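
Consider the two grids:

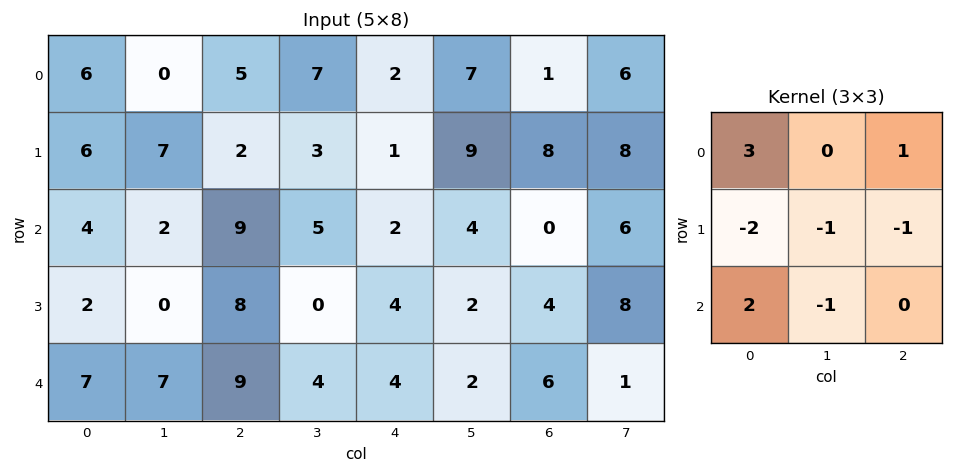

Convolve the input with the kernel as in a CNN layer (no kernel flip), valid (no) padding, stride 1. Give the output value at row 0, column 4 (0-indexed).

-12

The receptive field on the input at this output position is [2 7 1 / 1 9 8 / 2 4 0]. Elementwise product with the kernel and sum: 2·3 + 1·1 + 1·-2 + 9·-1 + 8·-1 + 2·2 + 4·-1.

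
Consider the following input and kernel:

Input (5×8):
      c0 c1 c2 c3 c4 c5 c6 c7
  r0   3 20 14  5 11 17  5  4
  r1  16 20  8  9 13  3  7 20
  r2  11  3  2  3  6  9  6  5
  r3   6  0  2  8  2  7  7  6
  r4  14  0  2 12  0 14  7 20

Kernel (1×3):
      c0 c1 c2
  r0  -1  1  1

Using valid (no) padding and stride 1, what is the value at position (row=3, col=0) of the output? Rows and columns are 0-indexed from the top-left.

The receptive field on the input at this output position is [6 0 2]. Elementwise product with the kernel and sum: 6·-1 + 0·1 + 2·1.

-4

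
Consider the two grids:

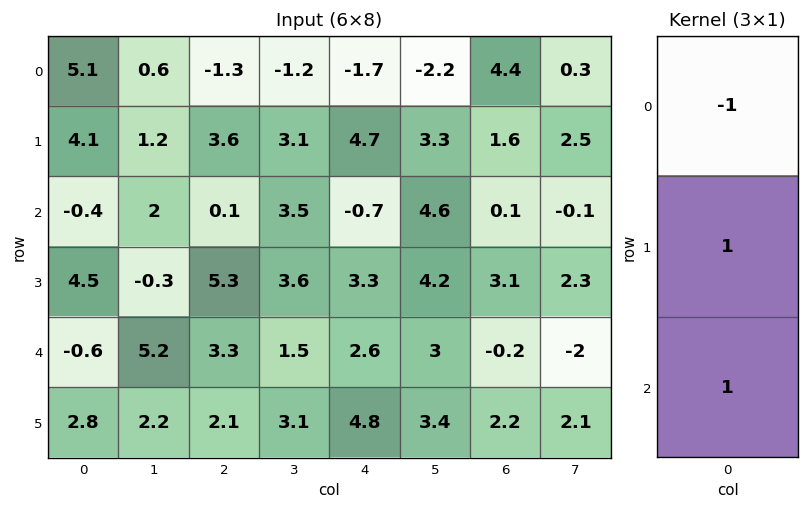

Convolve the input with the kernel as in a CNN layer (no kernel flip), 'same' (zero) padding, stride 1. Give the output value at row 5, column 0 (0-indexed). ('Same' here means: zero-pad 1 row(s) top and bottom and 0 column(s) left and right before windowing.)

The receptive field on the zero-padded input at this output position is [-0.6 / 2.8 / 0]. Elementwise product with the kernel and sum: -0.6·-1 + 2.8·1 + 0·1.

3.4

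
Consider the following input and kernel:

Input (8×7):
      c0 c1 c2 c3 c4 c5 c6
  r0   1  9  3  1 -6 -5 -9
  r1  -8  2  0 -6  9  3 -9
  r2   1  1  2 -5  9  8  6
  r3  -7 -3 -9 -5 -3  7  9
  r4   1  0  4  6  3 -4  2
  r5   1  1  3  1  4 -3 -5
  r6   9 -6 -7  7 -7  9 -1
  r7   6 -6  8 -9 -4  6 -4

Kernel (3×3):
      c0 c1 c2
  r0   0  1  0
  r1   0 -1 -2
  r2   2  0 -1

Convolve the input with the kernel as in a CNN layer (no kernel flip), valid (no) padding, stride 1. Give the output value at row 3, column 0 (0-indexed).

The receptive field on the input at this output position is [-7 -3 -9 / 1 0 4 / 1 1 3]. Elementwise product with the kernel and sum: -3·1 + 0·-1 + 4·-2 + 1·2 + 3·-1.

-12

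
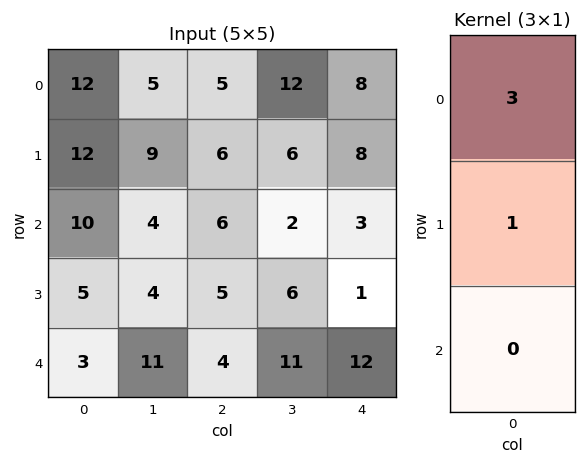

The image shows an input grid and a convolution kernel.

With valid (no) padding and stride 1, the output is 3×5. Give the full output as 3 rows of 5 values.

48 24 21 42 32
46 31 24 20 27
35 16 23 12 10

Output[0,0]: The receptive field on the input at this output position is [12 / 12 / 10]. Elementwise product with the kernel and sum: 12·3 + 12·1.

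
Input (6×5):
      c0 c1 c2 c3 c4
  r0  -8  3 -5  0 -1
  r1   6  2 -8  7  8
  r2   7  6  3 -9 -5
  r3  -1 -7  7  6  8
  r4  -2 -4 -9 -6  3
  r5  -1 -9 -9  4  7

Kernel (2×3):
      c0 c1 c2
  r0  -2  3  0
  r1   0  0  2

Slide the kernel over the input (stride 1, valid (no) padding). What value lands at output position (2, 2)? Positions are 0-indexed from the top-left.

-17

The receptive field on the input at this output position is [3 -9 -5 / 7 6 8]. Elementwise product with the kernel and sum: 3·-2 + -9·3 + 8·2.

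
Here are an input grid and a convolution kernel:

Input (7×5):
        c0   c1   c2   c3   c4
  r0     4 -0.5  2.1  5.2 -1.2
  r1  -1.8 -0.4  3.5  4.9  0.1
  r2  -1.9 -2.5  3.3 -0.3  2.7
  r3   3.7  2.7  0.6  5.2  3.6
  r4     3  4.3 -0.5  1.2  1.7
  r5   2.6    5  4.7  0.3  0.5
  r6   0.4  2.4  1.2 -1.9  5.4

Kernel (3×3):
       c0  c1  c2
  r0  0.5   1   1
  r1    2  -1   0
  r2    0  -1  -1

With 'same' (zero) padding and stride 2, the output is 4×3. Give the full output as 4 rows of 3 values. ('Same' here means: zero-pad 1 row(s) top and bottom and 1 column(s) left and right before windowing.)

-1.8 -11.5 11.5
-6.7 -5.9 -4.35
-4.2 11.25 6.4
7.2 11.1 -8.55

Output[0,0]: The receptive field on the zero-padded input at this output position is [0 0 0 / 0 4 -0.5 / 0 -1.8 -0.4]. Elementwise product with the kernel and sum: 0·0.5 + 0·1 + 0·1 + 0·2 + 4·-1 + -1.8·-1 + -0.4·-1.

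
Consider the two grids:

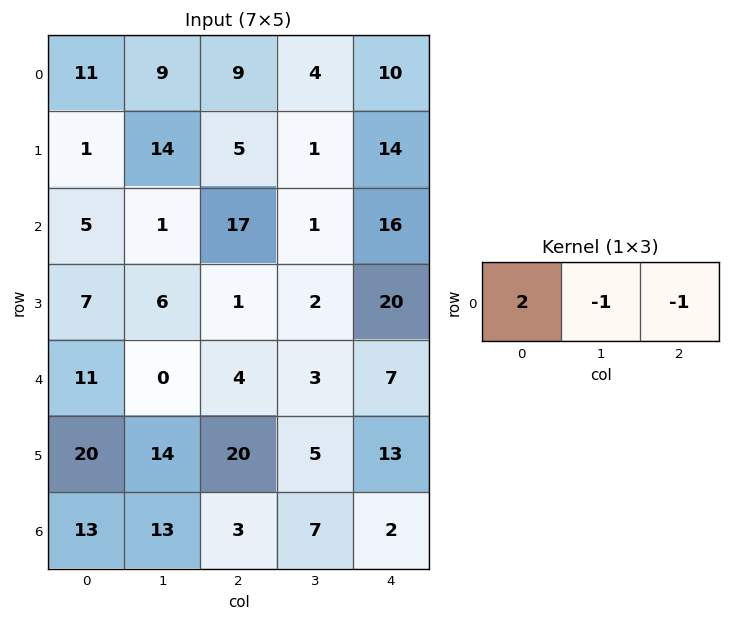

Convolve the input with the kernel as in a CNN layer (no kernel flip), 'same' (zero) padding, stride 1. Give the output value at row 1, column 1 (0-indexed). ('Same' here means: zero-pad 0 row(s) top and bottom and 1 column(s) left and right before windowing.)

The receptive field on the zero-padded input at this output position is [1 14 5]. Elementwise product with the kernel and sum: 1·2 + 14·-1 + 5·-1.

-17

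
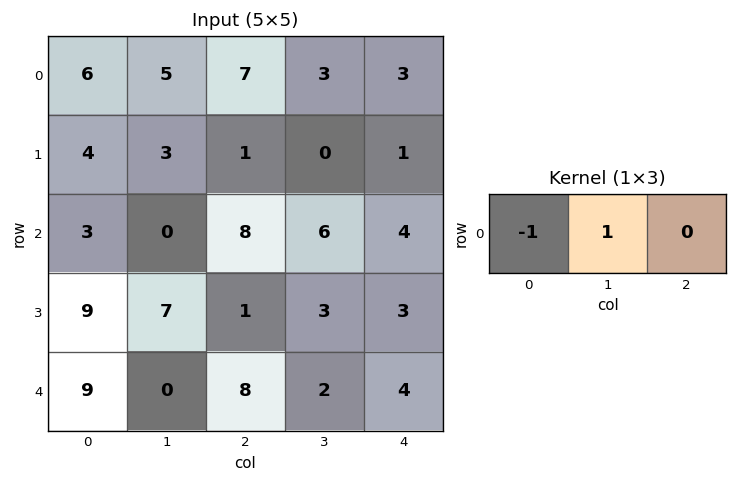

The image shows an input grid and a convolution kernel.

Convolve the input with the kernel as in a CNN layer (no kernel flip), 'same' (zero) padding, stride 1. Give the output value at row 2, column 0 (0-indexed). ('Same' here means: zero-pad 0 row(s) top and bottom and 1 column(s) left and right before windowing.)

The receptive field on the zero-padded input at this output position is [0 3 0]. Elementwise product with the kernel and sum: 0·-1 + 3·1.

3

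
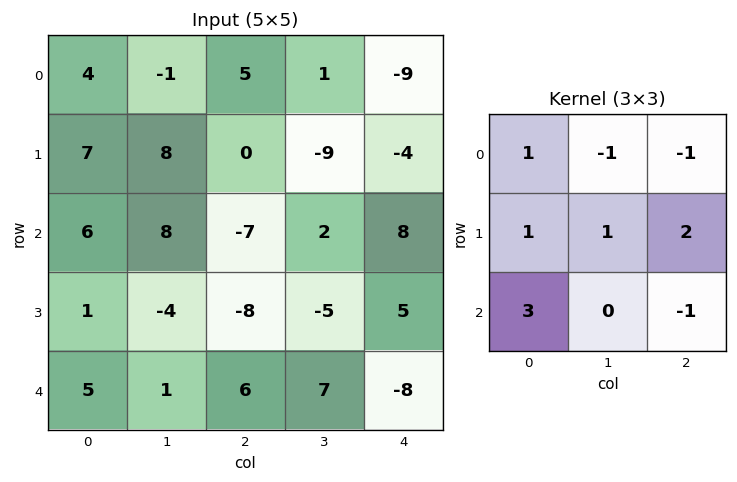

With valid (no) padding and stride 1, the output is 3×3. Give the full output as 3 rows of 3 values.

Output[0,0]: The receptive field on the input at this output position is [4 -1 5 / 7 8 0 / 6 8 -7]. Elementwise product with the kernel and sum: 4·1 + -1·-1 + 5·-1 + 7·1 + 8·1 + 0·2 + 6·3 + -7·-1.

40 5 -33
10 15 -5
-5 -13 6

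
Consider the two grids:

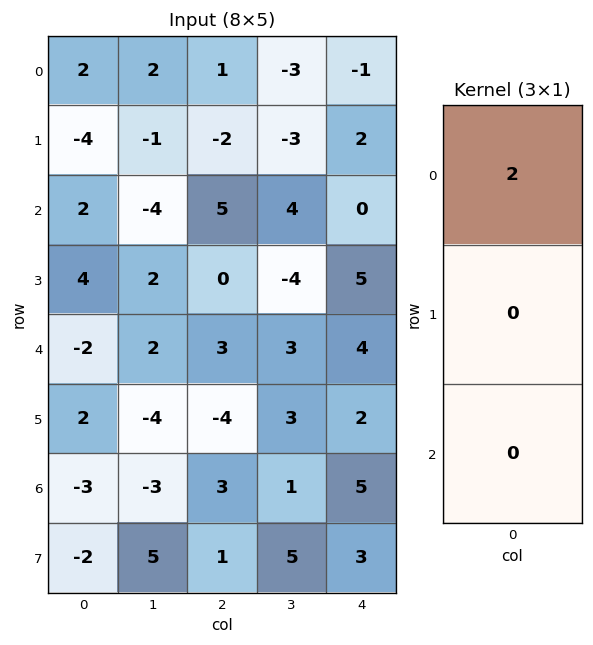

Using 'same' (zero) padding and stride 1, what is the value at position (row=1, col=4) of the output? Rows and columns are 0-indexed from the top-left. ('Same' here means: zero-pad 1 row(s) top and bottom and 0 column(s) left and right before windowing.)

The receptive field on the zero-padded input at this output position is [-1 / 2 / 0]. Elementwise product with the kernel and sum: -1·2.

-2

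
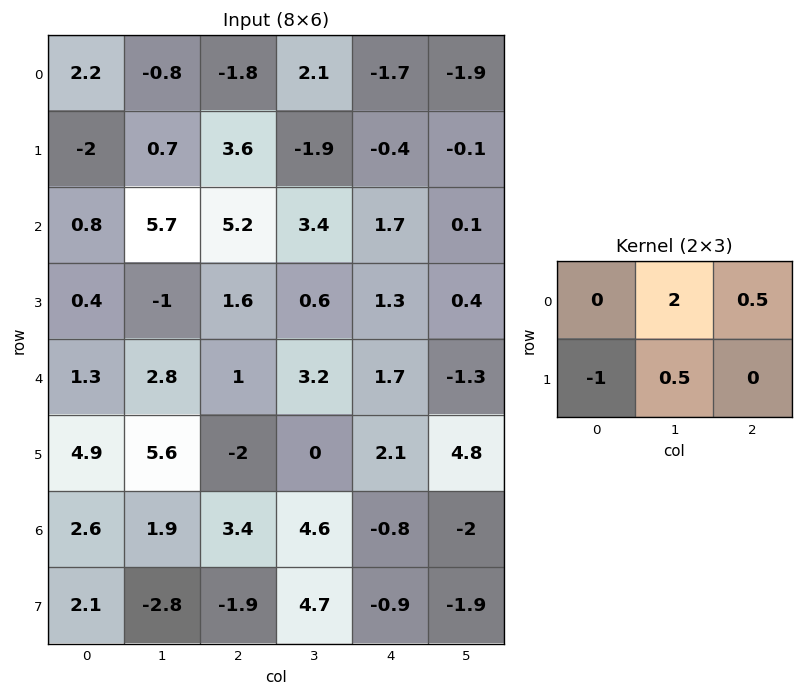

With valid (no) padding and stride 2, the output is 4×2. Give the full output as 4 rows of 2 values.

Output[0,0]: The receptive field on the input at this output position is [2.2 -0.8 -1.8 / -2 0.7 3.6]. Elementwise product with the kernel and sum: -0.8·2 + -1.8·0.5 + -2·-1 + 0.7·0.5.
Output[0,1]: The receptive field on the input at this output position is [-1.8 2.1 -1.7 / 3.6 -1.9 -0.4]. Elementwise product with the kernel and sum: 2.1·2 + -1.7·0.5 + 3.6·-1 + -1.9·0.5.

-0.15 -1.2
13.1 6.35
4 9.25
2 13.05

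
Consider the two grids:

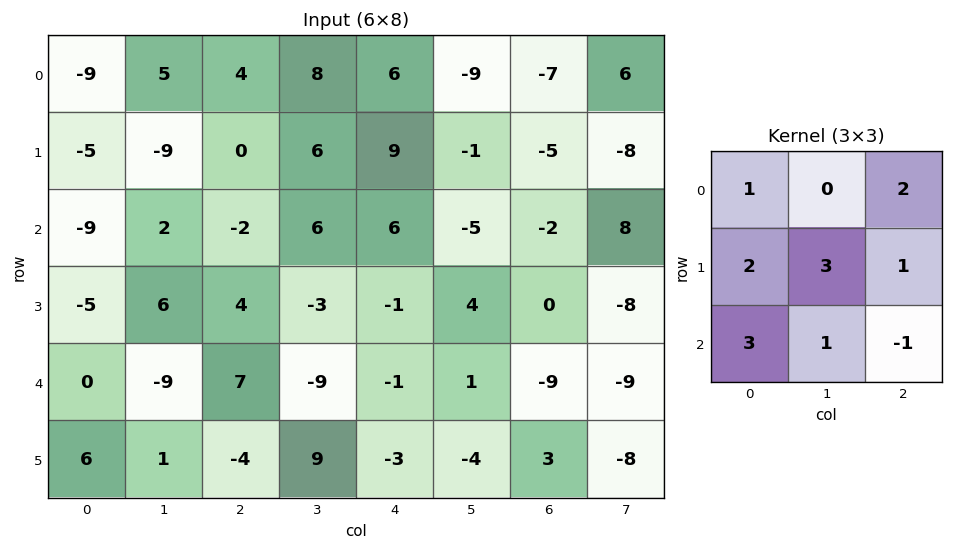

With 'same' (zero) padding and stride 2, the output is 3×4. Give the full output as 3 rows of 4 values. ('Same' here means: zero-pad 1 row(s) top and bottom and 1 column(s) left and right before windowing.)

Output[0,0]: The receptive field on the zero-padded input at this output position is [0 0 0 / 0 -9 5 / 0 -5 -9]. Elementwise product with the kernel and sum: 0·1 + 0·2 + 0·2 + -9·3 + 5·1 + 0·3 + -5·1 + -9·-1.
Output[0,1]: The receptive field on the zero-padded input at this output position is [0 0 0 / 5 4 8 / -9 0 6]. Elementwise product with the kernel and sum: 0·1 + 0·2 + 5·2 + 4·3 + 8·1 + -9·3 + 0·1 + 6·-1.

-18 -3 53 -33
-54 32 15 -5
8 -16 13 -47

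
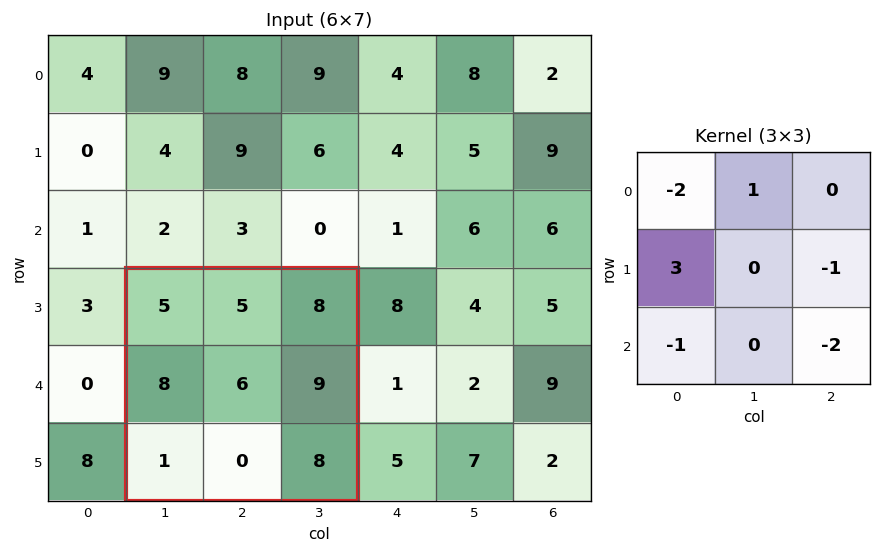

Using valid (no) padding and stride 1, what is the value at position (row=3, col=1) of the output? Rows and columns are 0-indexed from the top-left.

-7

The receptive field on the input at this output position is [5 5 8 / 8 6 9 / 1 0 8]. Elementwise product with the kernel and sum: 5·-2 + 5·1 + 8·3 + 9·-1 + 1·-1 + 8·-2.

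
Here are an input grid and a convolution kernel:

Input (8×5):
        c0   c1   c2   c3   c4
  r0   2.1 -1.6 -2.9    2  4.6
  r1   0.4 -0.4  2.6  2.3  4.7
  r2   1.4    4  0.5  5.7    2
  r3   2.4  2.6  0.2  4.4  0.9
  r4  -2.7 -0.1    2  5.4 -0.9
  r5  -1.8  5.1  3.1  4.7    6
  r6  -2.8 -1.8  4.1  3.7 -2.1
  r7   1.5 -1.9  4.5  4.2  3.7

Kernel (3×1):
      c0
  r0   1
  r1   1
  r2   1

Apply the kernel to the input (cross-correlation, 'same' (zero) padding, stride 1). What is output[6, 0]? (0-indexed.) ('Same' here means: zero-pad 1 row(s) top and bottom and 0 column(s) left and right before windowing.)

The receptive field on the zero-padded input at this output position is [-1.8 / -2.8 / 1.5]. Elementwise product with the kernel and sum: -1.8·1 + -2.8·1 + 1.5·1.

-3.1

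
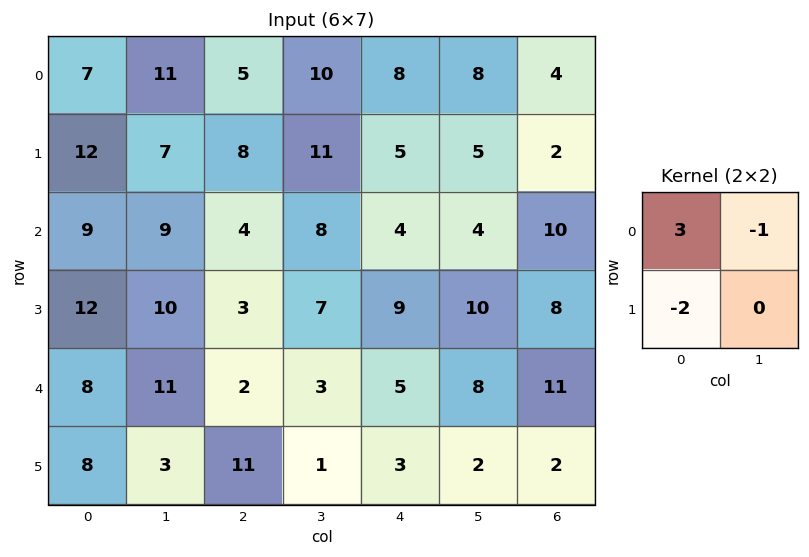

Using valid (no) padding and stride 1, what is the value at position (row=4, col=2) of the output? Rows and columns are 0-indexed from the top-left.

-19

The receptive field on the input at this output position is [2 3 / 11 1]. Elementwise product with the kernel and sum: 2·3 + 3·-1 + 11·-2.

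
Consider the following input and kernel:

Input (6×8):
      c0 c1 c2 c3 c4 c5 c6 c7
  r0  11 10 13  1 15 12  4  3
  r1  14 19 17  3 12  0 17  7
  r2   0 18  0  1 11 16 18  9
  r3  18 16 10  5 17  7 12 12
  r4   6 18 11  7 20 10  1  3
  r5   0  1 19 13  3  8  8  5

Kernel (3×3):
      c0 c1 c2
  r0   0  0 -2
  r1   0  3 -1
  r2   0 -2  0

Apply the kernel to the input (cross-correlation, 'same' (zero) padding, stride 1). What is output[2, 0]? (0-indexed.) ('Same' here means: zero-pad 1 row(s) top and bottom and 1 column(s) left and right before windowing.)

-92

The receptive field on the zero-padded input at this output position is [0 14 19 / 0 0 18 / 0 18 16]. Elementwise product with the kernel and sum: 19·-2 + 0·3 + 18·-1 + 18·-2.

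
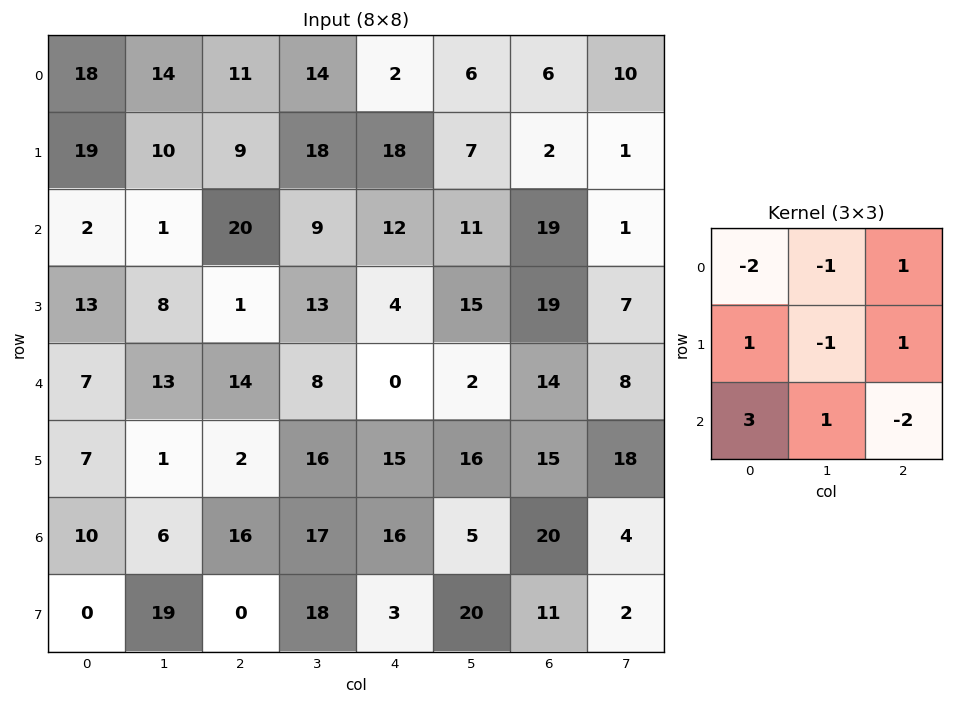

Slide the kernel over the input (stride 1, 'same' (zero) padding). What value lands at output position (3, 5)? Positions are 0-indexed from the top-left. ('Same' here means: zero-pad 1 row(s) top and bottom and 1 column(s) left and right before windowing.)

The receptive field on the zero-padded input at this output position is [12 11 19 / 4 15 19 / 0 2 14]. Elementwise product with the kernel and sum: 12·-2 + 11·-1 + 19·1 + 4·1 + 15·-1 + 19·1 + 0·3 + 2·1 + 14·-2.

-34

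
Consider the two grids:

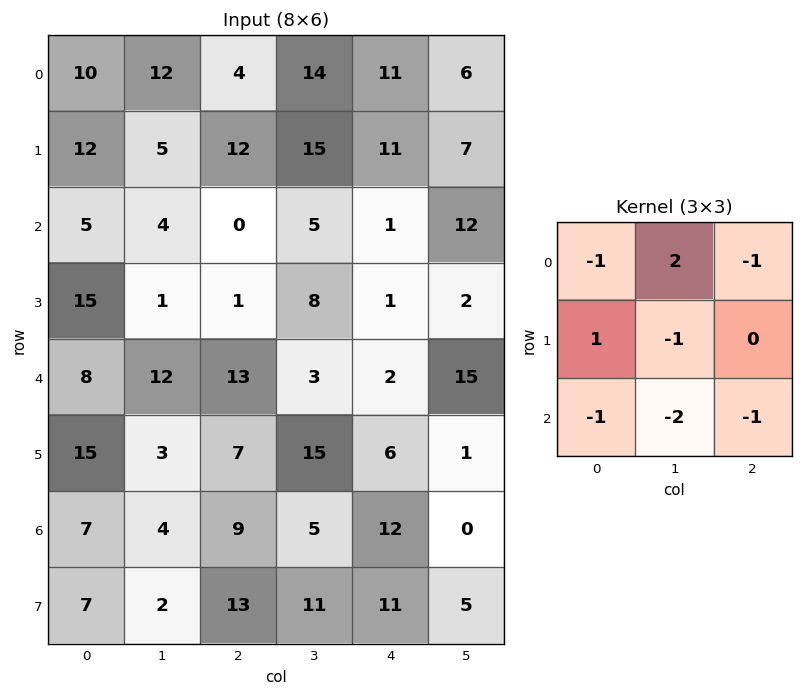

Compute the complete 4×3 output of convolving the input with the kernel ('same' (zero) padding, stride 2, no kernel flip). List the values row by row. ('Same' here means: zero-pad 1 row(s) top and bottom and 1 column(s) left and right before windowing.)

Output[0,0]: The receptive field on the zero-padded input at this output position is [0 0 0 / 0 10 12 / 0 12 5]. Elementwise product with the kernel and sum: 0·-1 + 0·2 + 0·-1 + 0·1 + 10·-1 + 0·-1 + 12·-2 + 5·-1.
Output[0,1]: The receptive field on the zero-padded input at this output position is [0 0 0 / 12 4 14 / 5 12 15]. Elementwise product with the kernel and sum: 0·-1 + 0·2 + 0·-1 + 12·1 + 4·-1 + 5·-1 + 12·-2 + 15·-1.

-39 -36 -41
-17 -3 -8
-12 -40 -35
4 -48 -49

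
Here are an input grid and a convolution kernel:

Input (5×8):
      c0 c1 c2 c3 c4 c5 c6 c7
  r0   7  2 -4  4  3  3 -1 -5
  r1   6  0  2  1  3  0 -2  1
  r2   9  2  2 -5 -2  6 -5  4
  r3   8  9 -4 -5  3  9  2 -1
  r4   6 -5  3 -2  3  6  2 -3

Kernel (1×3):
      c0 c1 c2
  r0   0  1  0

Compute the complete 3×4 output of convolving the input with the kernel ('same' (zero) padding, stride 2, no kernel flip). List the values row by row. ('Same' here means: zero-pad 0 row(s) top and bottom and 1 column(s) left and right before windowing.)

7 -4 3 -1
9 2 -2 -5
6 3 3 2

Output[0,0]: The receptive field on the zero-padded input at this output position is [0 7 2]. Elementwise product with the kernel and sum: 7·1.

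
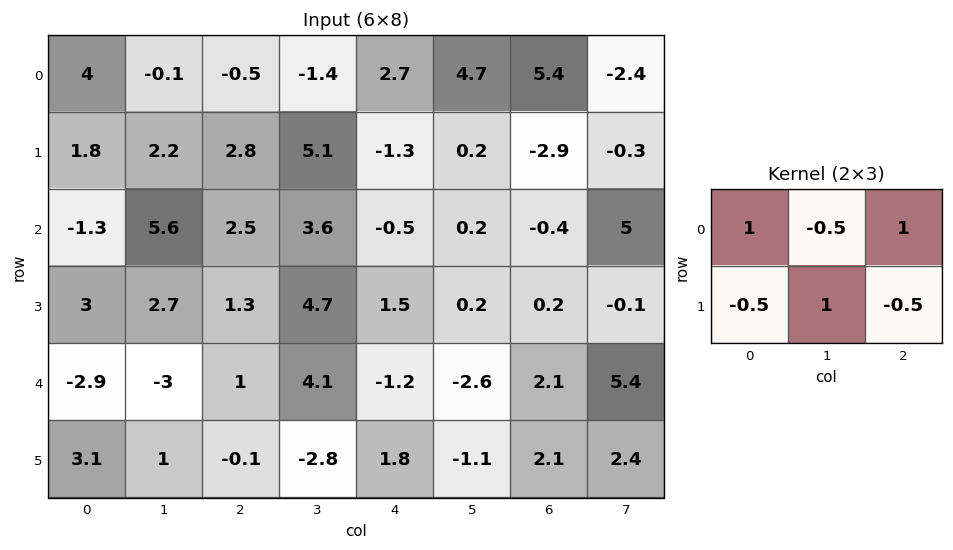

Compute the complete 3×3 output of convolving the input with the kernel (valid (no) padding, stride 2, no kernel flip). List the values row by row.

3.45 7.25 8.05
-1.05 3.5 -1.65
-0.9 -5.9 -0.85

Output[0,0]: The receptive field on the input at this output position is [4 -0.1 -0.5 / 1.8 2.2 2.8]. Elementwise product with the kernel and sum: 4·1 + -0.1·-0.5 + -0.5·1 + 1.8·-0.5 + 2.2·1 + 2.8·-0.5.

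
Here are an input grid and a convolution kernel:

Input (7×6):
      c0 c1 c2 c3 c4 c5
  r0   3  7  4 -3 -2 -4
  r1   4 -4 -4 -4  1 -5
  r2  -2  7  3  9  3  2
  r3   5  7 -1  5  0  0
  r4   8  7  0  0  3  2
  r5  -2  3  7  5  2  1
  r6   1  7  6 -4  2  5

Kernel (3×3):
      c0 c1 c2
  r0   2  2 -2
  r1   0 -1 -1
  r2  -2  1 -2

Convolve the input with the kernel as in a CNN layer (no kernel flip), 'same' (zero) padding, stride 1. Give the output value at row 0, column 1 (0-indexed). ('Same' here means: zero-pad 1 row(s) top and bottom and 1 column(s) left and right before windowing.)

The receptive field on the zero-padded input at this output position is [0 0 0 / 3 7 4 / 4 -4 -4]. Elementwise product with the kernel and sum: 0·2 + 0·2 + 0·-2 + 7·-1 + 4·-1 + 4·-2 + -4·1 + -4·-2.

-15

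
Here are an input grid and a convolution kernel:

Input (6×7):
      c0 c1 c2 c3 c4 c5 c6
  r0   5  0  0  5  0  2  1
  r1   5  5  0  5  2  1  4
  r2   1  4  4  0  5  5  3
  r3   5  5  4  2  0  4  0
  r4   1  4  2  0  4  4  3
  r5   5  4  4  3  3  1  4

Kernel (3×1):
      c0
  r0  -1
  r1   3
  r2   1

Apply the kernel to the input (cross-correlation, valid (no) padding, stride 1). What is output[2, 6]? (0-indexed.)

0

The receptive field on the input at this output position is [3 / 0 / 3]. Elementwise product with the kernel and sum: 3·-1 + 0·3 + 3·1.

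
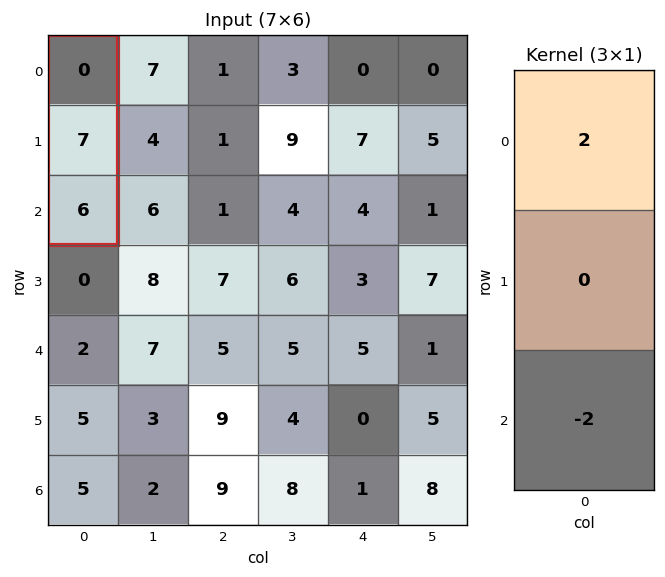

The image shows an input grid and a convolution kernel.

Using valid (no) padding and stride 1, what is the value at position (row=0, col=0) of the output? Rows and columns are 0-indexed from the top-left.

The receptive field on the input at this output position is [0 / 7 / 6]. Elementwise product with the kernel and sum: 0·2 + 6·-2.

-12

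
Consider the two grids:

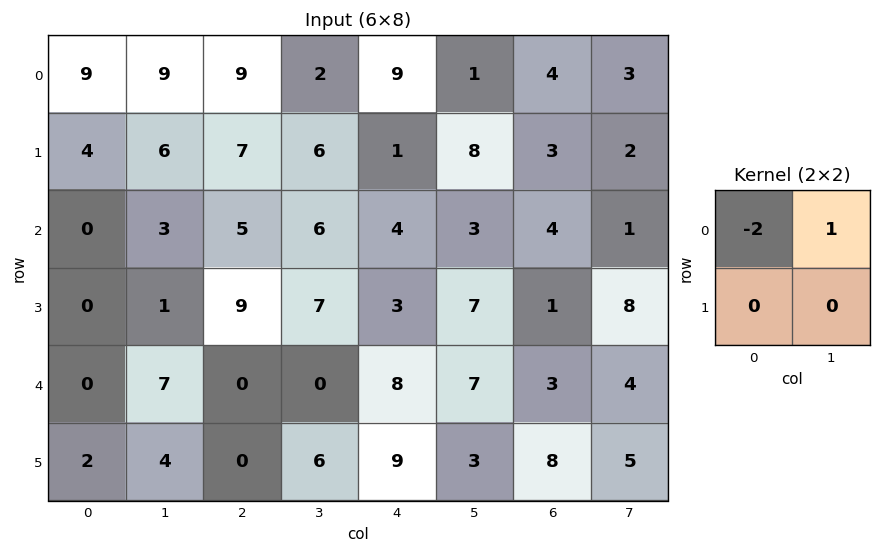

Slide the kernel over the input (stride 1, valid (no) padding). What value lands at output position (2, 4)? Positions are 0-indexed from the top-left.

The receptive field on the input at this output position is [4 3 / 3 7]. Elementwise product with the kernel and sum: 4·-2 + 3·1.

-5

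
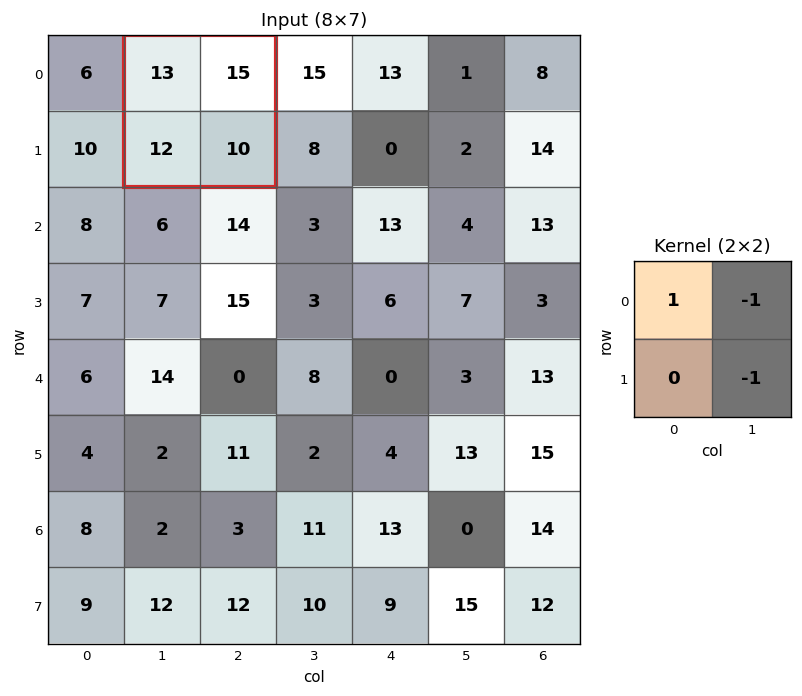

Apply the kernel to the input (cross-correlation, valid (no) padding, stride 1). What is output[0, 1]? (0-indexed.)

-12

The receptive field on the input at this output position is [13 15 / 12 10]. Elementwise product with the kernel and sum: 13·1 + 15·-1 + 10·-1.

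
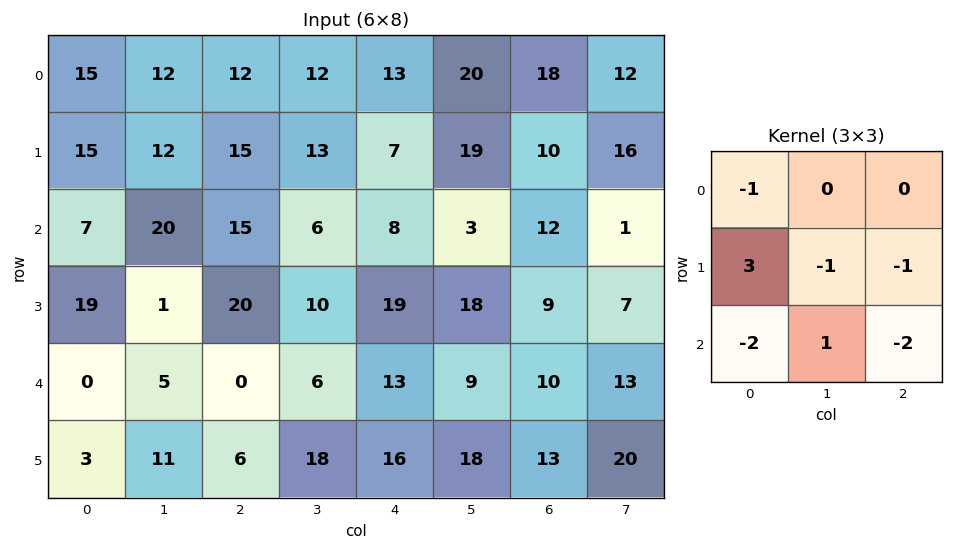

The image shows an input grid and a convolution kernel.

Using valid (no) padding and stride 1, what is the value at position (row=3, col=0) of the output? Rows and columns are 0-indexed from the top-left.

-31

The receptive field on the input at this output position is [19 1 20 / 0 5 0 / 3 11 6]. Elementwise product with the kernel and sum: 19·-1 + 0·3 + 5·-1 + 0·-1 + 3·-2 + 11·1 + 6·-2.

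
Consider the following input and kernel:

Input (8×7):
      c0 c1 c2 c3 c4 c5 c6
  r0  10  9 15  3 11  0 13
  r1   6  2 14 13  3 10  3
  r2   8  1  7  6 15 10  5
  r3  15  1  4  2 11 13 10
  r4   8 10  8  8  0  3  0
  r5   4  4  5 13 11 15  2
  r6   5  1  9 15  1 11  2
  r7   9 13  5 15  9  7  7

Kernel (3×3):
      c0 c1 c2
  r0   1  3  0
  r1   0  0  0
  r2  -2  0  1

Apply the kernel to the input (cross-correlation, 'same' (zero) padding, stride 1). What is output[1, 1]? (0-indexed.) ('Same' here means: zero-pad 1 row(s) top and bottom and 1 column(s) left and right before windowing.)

The receptive field on the zero-padded input at this output position is [10 9 15 / 6 2 14 / 8 1 7]. Elementwise product with the kernel and sum: 10·1 + 9·3 + 8·-2 + 7·1.

28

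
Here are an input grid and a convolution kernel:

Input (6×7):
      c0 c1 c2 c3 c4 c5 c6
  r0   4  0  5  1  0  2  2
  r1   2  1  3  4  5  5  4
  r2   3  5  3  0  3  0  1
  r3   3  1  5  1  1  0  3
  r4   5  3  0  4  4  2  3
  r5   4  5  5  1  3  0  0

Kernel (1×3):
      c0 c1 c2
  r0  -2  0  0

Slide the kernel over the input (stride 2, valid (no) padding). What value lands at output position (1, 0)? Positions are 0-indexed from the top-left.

The receptive field on the input at this output position is [3 5 3]. Elementwise product with the kernel and sum: 3·-2.

-6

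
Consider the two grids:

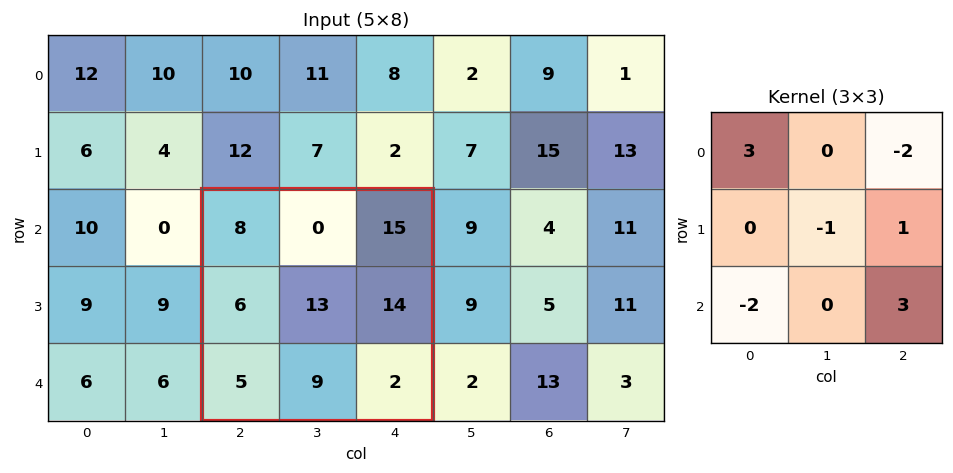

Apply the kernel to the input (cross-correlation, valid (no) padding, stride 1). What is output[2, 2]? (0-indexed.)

The receptive field on the input at this output position is [8 0 15 / 6 13 14 / 5 9 2]. Elementwise product with the kernel and sum: 8·3 + 15·-2 + 13·-1 + 14·1 + 5·-2 + 2·3.

-9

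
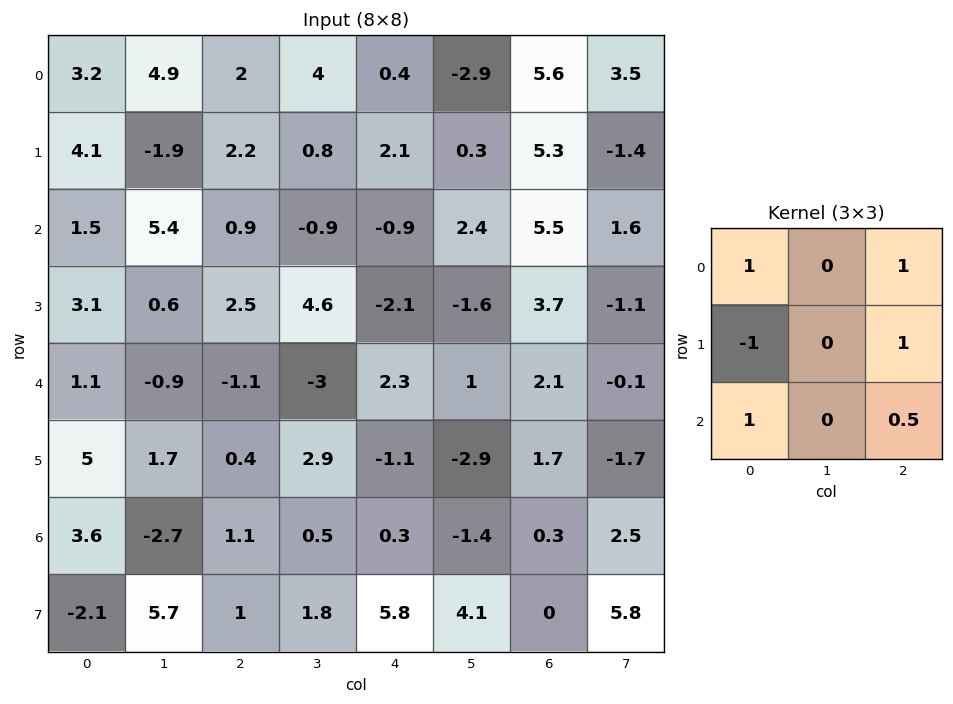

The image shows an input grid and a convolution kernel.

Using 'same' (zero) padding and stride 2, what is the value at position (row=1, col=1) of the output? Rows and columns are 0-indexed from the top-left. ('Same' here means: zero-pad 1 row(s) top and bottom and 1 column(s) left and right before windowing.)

The receptive field on the zero-padded input at this output position is [-1.9 2.2 0.8 / 5.4 0.9 -0.9 / 0.6 2.5 4.6]. Elementwise product with the kernel and sum: -1.9·1 + 0.8·1 + 5.4·-1 + -0.9·1 + 0.6·1 + 4.6·0.5.

-4.5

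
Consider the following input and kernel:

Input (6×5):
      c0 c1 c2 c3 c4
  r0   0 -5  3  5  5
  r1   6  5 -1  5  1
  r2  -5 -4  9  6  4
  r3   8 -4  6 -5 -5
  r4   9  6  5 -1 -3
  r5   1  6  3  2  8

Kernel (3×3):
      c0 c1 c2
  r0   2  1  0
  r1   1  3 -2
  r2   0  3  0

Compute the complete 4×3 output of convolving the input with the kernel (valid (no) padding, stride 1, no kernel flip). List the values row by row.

Output[0,0]: The receptive field on the input at this output position is [0 -5 3 / 6 5 -1 / -5 -4 9]. Elementwise product with the kernel and sum: 0·2 + -5·1 + 6·1 + 5·3 + -1·-2 + -4·3.
Output[0,1]: The receptive field on the input at this output position is [-5 3 5 / 5 -1 5 / -4 9 6]. Elementwise product with the kernel and sum: -5·2 + 3·1 + 5·1 + -1·3 + 5·-2 + 9·3.

6 12 41
-30 38 7
-12 40 22
47 30 21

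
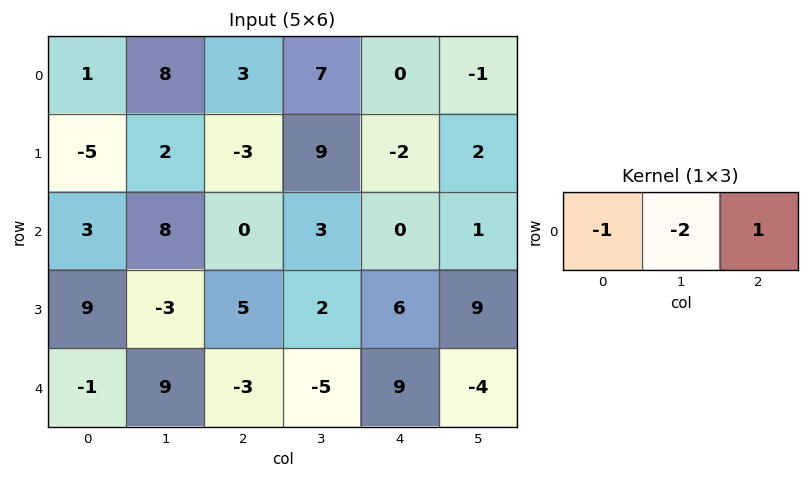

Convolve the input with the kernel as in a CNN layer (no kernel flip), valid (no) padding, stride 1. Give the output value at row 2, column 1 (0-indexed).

The receptive field on the input at this output position is [8 0 3]. Elementwise product with the kernel and sum: 8·-1 + 0·-2 + 3·1.

-5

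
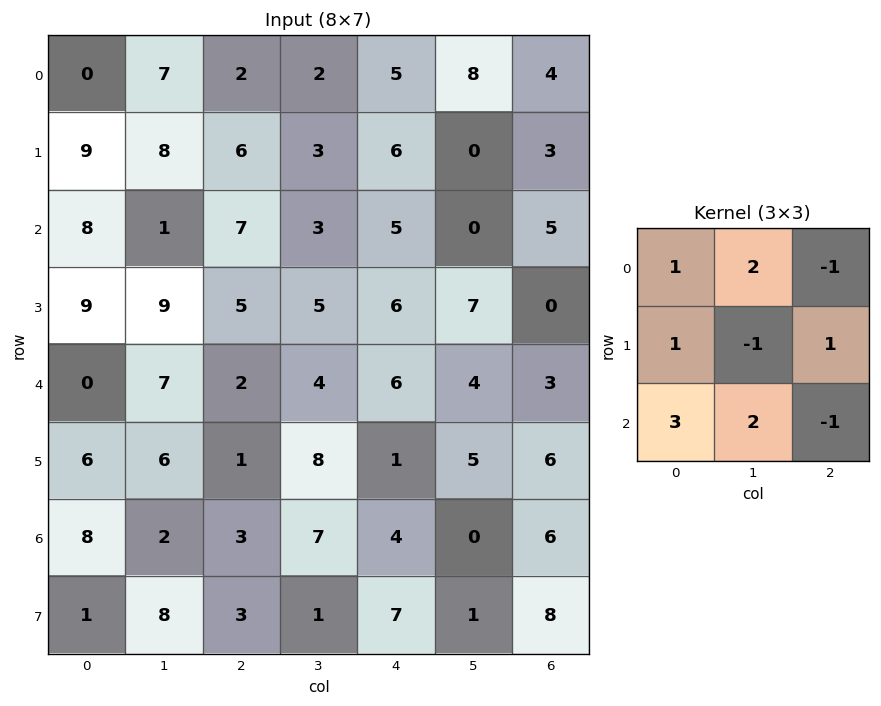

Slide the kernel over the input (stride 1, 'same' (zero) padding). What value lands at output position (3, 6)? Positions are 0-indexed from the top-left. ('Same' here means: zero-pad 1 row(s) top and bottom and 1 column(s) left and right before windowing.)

35

The receptive field on the zero-padded input at this output position is [0 5 0 / 7 0 0 / 4 3 0]. Elementwise product with the kernel and sum: 0·1 + 5·2 + 0·-1 + 7·1 + 0·-1 + 0·1 + 4·3 + 3·2 + 0·-1.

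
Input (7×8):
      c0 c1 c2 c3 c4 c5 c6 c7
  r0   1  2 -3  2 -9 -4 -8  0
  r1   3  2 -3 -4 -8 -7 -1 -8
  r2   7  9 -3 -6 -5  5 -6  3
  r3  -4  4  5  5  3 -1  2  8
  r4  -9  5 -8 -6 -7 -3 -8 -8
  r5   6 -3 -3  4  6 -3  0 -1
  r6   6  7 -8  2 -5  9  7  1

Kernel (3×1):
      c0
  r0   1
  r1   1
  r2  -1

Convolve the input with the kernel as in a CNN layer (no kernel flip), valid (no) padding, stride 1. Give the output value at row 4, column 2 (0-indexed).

The receptive field on the input at this output position is [-8 / -3 / -8]. Elementwise product with the kernel and sum: -8·1 + -3·1 + -8·-1.

-3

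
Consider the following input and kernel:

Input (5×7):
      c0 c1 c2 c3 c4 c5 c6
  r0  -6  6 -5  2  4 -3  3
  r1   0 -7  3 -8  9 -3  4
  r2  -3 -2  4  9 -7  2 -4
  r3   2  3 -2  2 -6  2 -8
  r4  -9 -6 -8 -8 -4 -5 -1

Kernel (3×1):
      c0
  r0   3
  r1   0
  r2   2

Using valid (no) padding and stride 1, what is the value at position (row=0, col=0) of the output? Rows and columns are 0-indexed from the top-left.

The receptive field on the input at this output position is [-6 / 0 / -3]. Elementwise product with the kernel and sum: -6·3 + -3·2.

-24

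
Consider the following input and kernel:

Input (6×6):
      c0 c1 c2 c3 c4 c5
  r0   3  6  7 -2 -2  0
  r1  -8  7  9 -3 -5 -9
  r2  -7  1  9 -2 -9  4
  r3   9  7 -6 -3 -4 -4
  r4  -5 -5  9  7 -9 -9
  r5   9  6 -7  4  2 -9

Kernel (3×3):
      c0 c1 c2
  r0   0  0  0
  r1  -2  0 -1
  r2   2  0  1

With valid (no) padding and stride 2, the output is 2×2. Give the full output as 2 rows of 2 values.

2 -4
-13 25

Output[0,0]: The receptive field on the input at this output position is [3 6 7 / -8 7 9 / -7 1 9]. Elementwise product with the kernel and sum: -8·-2 + 9·-1 + -7·2 + 9·1.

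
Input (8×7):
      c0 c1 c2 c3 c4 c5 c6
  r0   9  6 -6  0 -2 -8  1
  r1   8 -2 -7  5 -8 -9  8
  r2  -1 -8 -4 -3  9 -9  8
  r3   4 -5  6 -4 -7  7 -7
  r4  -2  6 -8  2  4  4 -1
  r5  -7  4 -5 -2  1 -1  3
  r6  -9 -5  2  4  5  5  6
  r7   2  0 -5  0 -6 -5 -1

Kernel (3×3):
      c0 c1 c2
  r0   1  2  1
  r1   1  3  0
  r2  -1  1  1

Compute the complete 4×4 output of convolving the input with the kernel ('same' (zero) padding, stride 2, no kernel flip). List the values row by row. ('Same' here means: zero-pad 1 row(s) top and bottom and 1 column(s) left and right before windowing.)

33 -12 -28 12
10 -24 8 8
-6 -26 5 -2
-35 -12 7 32

Output[0,0]: The receptive field on the zero-padded input at this output position is [0 0 0 / 0 9 6 / 0 8 -2]. Elementwise product with the kernel and sum: 0·1 + 0·2 + 0·1 + 0·1 + 9·3 + 0·-1 + 8·1 + -2·1.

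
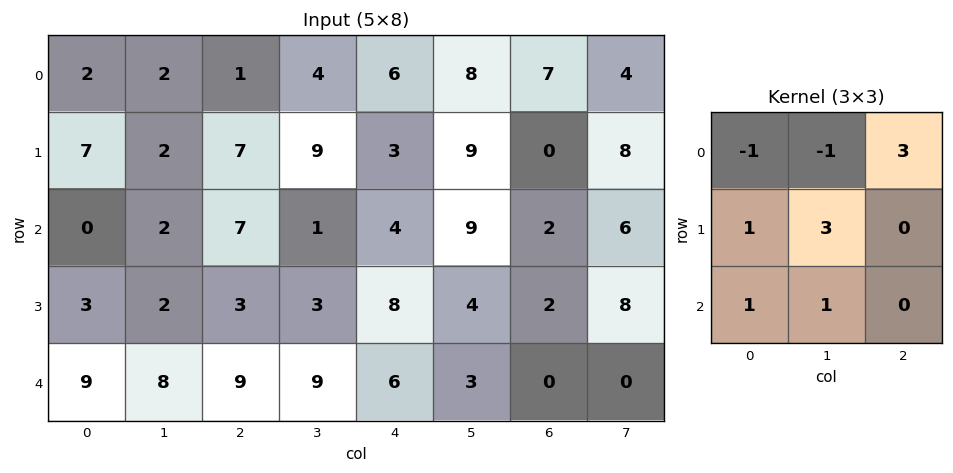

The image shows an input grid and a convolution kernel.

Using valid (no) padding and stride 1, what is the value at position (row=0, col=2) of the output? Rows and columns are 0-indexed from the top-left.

55

The receptive field on the input at this output position is [1 4 6 / 7 9 3 / 7 1 4]. Elementwise product with the kernel and sum: 1·-1 + 4·-1 + 6·3 + 7·1 + 9·3 + 7·1 + 1·1.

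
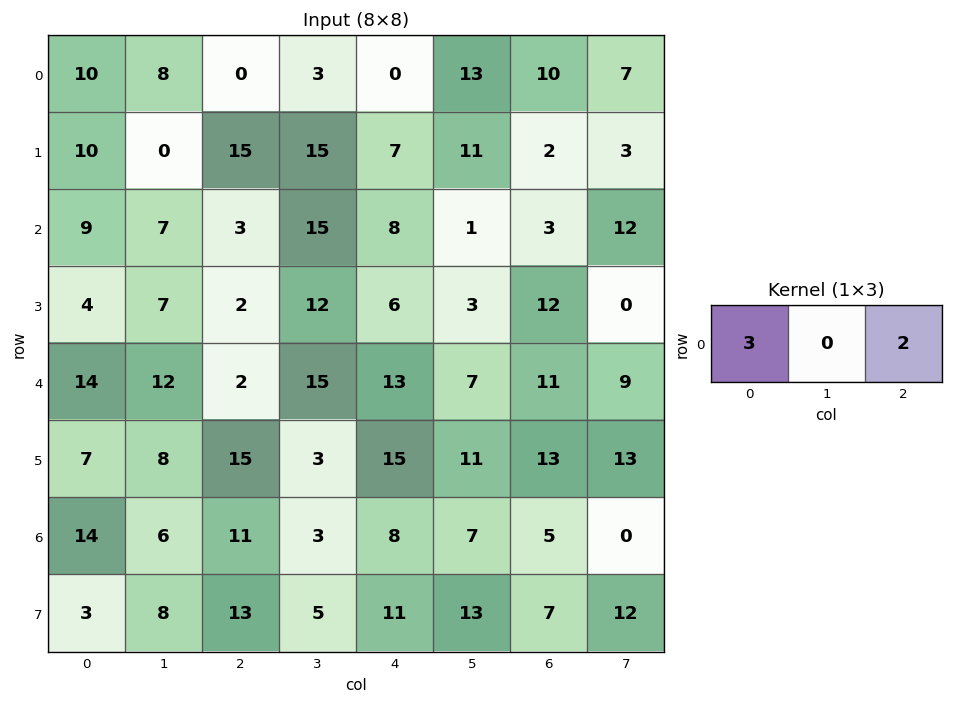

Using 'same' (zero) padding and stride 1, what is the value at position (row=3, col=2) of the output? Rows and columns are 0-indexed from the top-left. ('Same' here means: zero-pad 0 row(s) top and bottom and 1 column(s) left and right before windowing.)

45

The receptive field on the zero-padded input at this output position is [7 2 12]. Elementwise product with the kernel and sum: 7·3 + 12·2.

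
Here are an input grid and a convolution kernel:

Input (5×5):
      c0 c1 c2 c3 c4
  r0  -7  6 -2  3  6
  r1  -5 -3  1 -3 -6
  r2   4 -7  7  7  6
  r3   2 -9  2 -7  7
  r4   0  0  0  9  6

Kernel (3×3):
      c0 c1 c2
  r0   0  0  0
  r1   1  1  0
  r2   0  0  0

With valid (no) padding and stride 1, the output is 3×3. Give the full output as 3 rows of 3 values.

-8 -2 -2
-3 0 14
-7 -7 -5

Output[0,0]: The receptive field on the input at this output position is [-7 6 -2 / -5 -3 1 / 4 -7 7]. Elementwise product with the kernel and sum: -5·1 + -3·1.
Output[0,1]: The receptive field on the input at this output position is [6 -2 3 / -3 1 -3 / -7 7 7]. Elementwise product with the kernel and sum: -3·1 + 1·1.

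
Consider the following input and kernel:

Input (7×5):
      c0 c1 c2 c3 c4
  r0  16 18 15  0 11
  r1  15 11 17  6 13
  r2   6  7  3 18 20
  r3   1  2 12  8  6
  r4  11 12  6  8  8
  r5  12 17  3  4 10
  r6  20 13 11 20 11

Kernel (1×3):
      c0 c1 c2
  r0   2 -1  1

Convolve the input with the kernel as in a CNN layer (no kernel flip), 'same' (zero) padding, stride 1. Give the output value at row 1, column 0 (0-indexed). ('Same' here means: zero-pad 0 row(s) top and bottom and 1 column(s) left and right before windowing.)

-4

The receptive field on the zero-padded input at this output position is [0 15 11]. Elementwise product with the kernel and sum: 0·2 + 15·-1 + 11·1.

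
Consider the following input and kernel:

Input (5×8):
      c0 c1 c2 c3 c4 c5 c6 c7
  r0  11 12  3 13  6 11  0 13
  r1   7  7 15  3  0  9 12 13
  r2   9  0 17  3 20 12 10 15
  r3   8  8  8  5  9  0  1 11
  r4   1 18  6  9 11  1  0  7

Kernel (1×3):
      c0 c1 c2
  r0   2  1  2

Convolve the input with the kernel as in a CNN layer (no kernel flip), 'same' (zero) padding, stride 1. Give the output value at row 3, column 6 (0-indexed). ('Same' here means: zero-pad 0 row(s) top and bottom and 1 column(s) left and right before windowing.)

23

The receptive field on the zero-padded input at this output position is [0 1 11]. Elementwise product with the kernel and sum: 0·2 + 1·1 + 11·2.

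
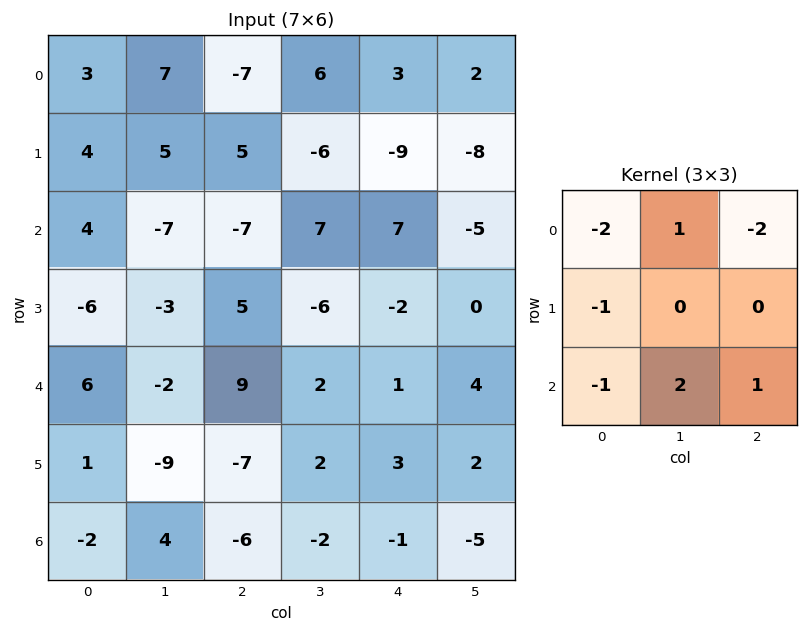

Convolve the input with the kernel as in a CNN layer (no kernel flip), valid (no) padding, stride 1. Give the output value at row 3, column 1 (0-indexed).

22

The receptive field on the input at this output position is [-3 5 -6 / -2 9 2 / -9 -7 2]. Elementwise product with the kernel and sum: -3·-2 + 5·1 + -6·-2 + -2·-1 + -9·-1 + -7·2 + 2·1.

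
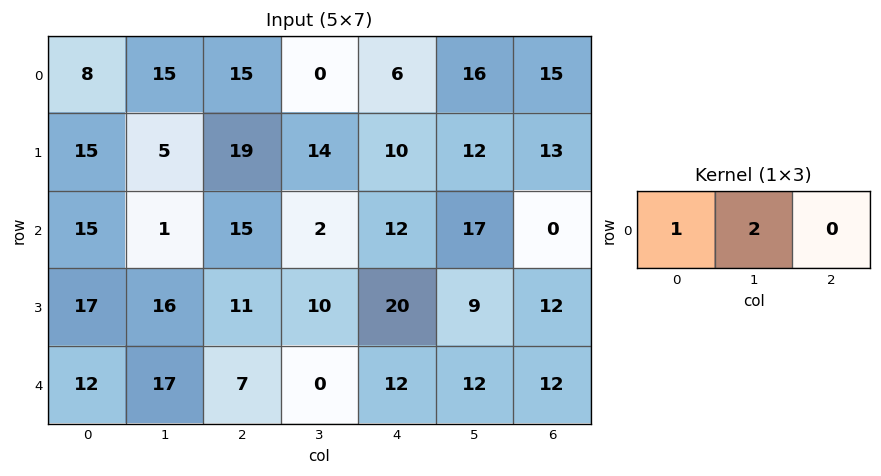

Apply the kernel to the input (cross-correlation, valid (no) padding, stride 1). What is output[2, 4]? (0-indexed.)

The receptive field on the input at this output position is [12 17 0]. Elementwise product with the kernel and sum: 12·1 + 17·2.

46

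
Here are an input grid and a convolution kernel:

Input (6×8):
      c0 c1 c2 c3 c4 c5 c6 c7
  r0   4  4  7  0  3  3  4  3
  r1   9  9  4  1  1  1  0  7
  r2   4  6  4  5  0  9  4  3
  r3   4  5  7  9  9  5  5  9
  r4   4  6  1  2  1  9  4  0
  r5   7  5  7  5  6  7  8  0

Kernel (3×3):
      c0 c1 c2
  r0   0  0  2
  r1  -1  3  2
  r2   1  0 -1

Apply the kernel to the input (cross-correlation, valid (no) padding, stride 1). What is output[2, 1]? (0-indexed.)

The receptive field on the input at this output position is [6 4 5 / 5 7 9 / 6 1 2]. Elementwise product with the kernel and sum: 5·2 + 5·-1 + 7·3 + 9·2 + 6·1 + 2·-1.

48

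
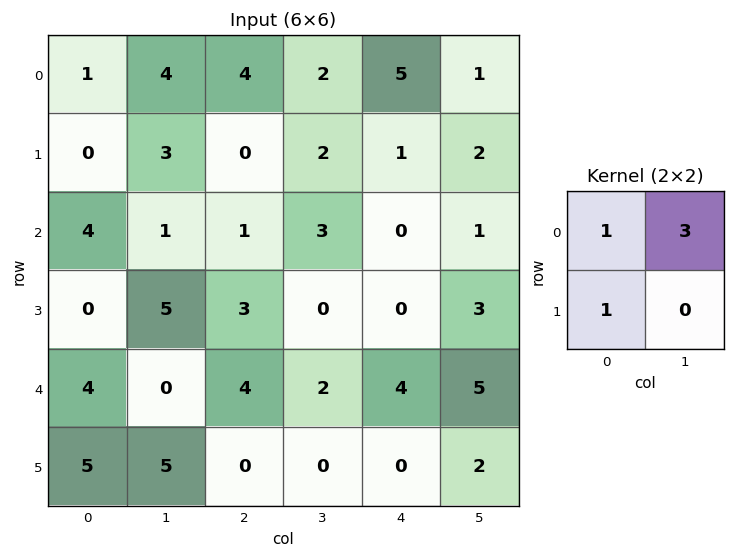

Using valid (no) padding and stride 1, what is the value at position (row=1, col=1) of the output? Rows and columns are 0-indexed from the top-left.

4

The receptive field on the input at this output position is [3 0 / 1 1]. Elementwise product with the kernel and sum: 3·1 + 0·3 + 1·1.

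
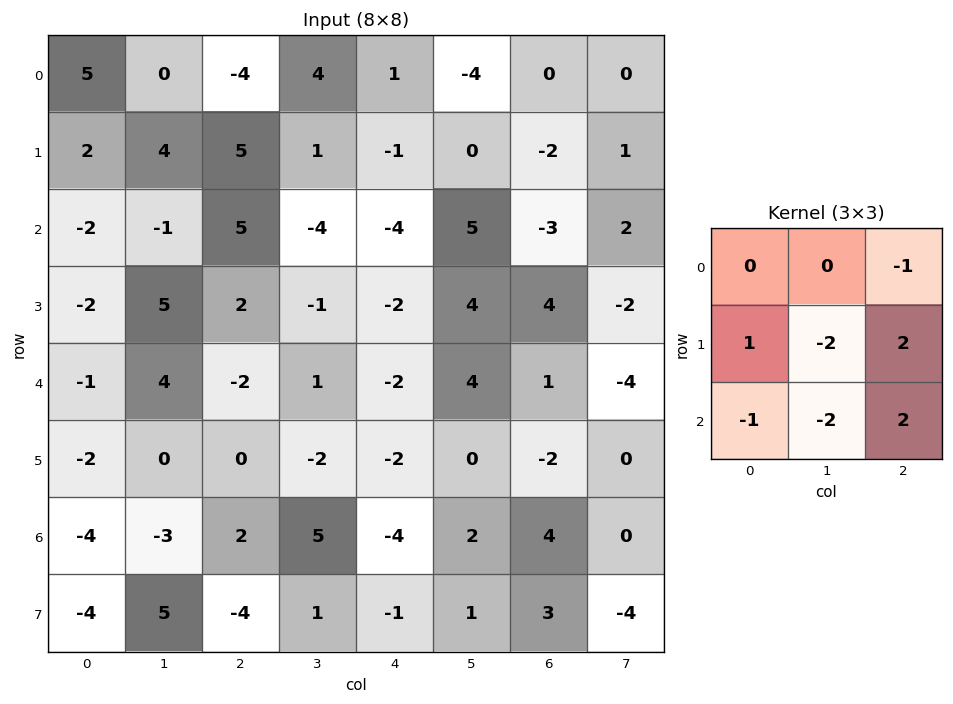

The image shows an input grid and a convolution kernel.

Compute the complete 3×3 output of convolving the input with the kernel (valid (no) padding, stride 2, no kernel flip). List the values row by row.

Output[0,0]: The receptive field on the input at this output position is [5 0 -4 / 2 4 5 / -2 -1 5]. Elementwise product with the kernel and sum: -4·-1 + 2·1 + 4·-2 + 5·2 + -2·-1 + -1·-2 + 5·2.

22 -5 -17
-24 0 -3
14 -18 1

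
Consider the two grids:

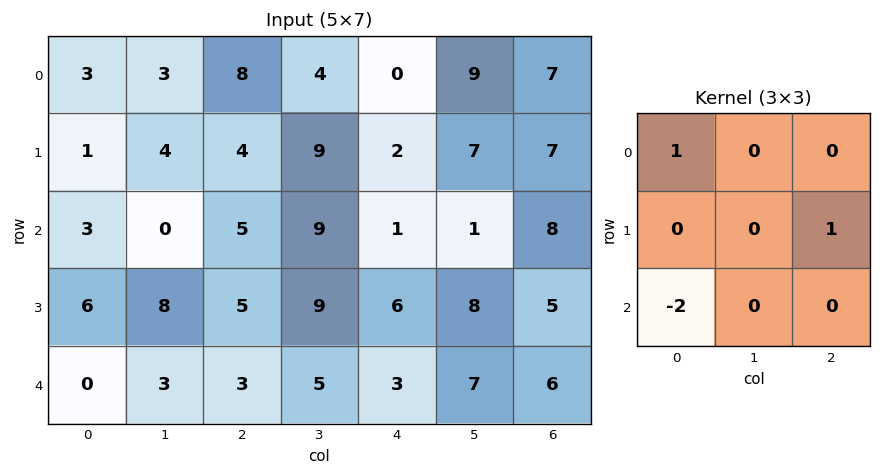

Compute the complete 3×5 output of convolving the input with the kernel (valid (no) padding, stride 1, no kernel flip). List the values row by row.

Output[0,0]: The receptive field on the input at this output position is [3 3 8 / 1 4 4 / 3 0 5]. Elementwise product with the kernel and sum: 3·1 + 4·1 + 3·-2.

1 12 0 -7 5
-6 -3 -5 -8 -2
8 3 5 7 0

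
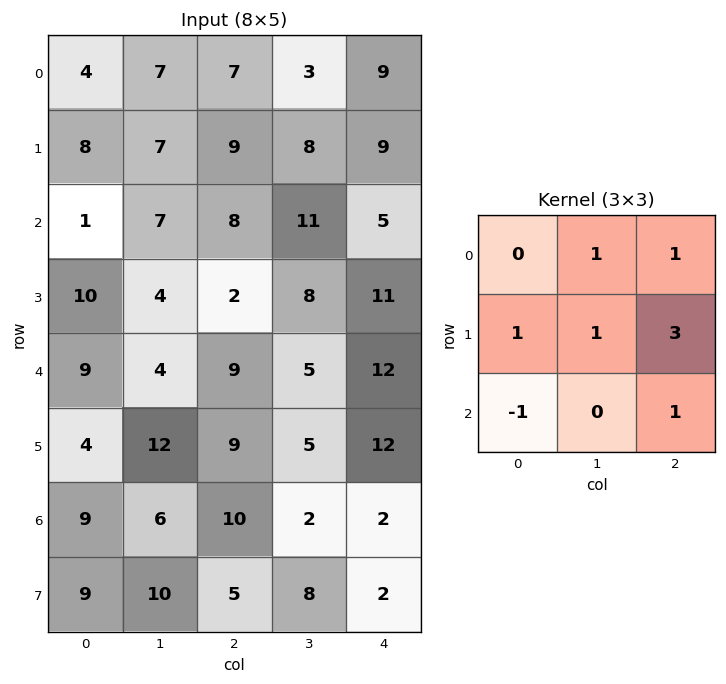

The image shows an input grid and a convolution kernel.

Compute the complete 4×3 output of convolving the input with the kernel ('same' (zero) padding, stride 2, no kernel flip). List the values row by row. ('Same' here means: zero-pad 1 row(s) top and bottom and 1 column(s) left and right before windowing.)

Output[0,0]: The receptive field on the zero-padded input at this output position is [0 0 0 / 0 4 7 / 0 8 7]. Elementwise product with the kernel and sum: 0·1 + 0·1 + 0·1 + 4·1 + 7·3 + 0·-1 + 7·1.
Output[0,1]: The receptive field on the zero-padded input at this output position is [0 0 0 / 7 7 3 / 7 9 8]. Elementwise product with the kernel and sum: 0·1 + 0·1 + 7·1 + 7·1 + 3·3 + 7·-1 + 8·1.

32 24 4
41 69 17
47 31 23
53 34 8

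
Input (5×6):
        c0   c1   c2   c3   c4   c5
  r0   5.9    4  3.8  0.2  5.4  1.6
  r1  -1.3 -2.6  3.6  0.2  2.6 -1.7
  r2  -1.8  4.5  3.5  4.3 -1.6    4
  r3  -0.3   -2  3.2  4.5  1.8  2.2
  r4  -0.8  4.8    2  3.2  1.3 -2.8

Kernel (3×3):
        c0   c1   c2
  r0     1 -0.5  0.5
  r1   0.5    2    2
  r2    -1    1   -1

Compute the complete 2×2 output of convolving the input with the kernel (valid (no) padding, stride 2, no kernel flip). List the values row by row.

9.95 16.2
3.55 14.65

Output[0,0]: The receptive field on the input at this output position is [5.9 4 3.8 / -1.3 -2.6 3.6 / -1.8 4.5 3.5]. Elementwise product with the kernel and sum: 5.9·1 + 4·-0.5 + 3.8·0.5 + -1.3·0.5 + -2.6·2 + 3.6·2 + -1.8·-1 + 4.5·1 + 3.5·-1.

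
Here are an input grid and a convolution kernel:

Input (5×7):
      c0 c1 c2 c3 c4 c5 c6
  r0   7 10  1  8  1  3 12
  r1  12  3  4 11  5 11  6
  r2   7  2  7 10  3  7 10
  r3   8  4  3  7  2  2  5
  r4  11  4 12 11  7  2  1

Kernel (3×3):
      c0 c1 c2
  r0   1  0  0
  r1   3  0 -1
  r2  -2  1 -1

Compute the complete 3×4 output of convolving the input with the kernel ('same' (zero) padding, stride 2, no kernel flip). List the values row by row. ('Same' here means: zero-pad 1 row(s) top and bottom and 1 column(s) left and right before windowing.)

Output[0,0]: The receptive field on the zero-padded input at this output position is [0 0 0 / 0 7 10 / 0 12 3]. Elementwise product with the kernel and sum: 0·1 + 0·3 + 10·-1 + 0·-2 + 12·1 + 3·-1.
Output[0,1]: The receptive field on the zero-padded input at this output position is [0 0 0 / 10 1 8 / 3 4 11]. Elementwise product with the kernel and sum: 0·1 + 10·3 + 8·-1 + 3·-2 + 4·1 + 11·-1.

-1 9 -7 -7
2 -13 20 33
-4 5 38 8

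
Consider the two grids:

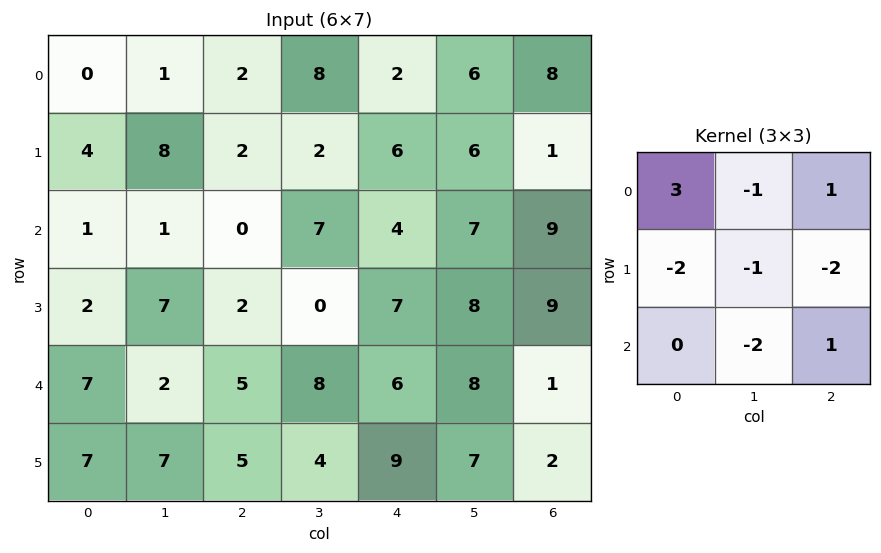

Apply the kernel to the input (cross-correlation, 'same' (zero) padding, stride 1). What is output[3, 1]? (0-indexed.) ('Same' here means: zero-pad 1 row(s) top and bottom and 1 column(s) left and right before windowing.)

-12

The receptive field on the zero-padded input at this output position is [1 1 0 / 2 7 2 / 7 2 5]. Elementwise product with the kernel and sum: 1·3 + 1·-1 + 0·1 + 2·-2 + 7·-1 + 2·-2 + 2·-2 + 5·1.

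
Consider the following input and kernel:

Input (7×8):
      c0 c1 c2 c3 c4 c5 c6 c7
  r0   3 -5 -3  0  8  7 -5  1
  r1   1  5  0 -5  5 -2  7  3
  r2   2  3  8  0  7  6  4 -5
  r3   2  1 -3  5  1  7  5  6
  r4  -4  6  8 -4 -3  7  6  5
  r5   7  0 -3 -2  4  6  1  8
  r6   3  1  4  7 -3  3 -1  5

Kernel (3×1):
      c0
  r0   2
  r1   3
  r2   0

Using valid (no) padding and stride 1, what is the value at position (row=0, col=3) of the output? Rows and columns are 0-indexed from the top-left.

The receptive field on the input at this output position is [0 / -5 / 0]. Elementwise product with the kernel and sum: 0·2 + -5·3.

-15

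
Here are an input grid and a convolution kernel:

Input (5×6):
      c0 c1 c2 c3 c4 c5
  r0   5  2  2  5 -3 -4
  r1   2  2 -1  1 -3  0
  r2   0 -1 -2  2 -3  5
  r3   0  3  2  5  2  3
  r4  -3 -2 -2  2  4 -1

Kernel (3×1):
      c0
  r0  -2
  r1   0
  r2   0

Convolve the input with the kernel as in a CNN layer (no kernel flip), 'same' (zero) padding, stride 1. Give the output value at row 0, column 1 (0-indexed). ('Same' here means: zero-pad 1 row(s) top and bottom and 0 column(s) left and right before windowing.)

0

The receptive field on the zero-padded input at this output position is [0 / 2 / 2]. Elementwise product with the kernel and sum: 0·-2.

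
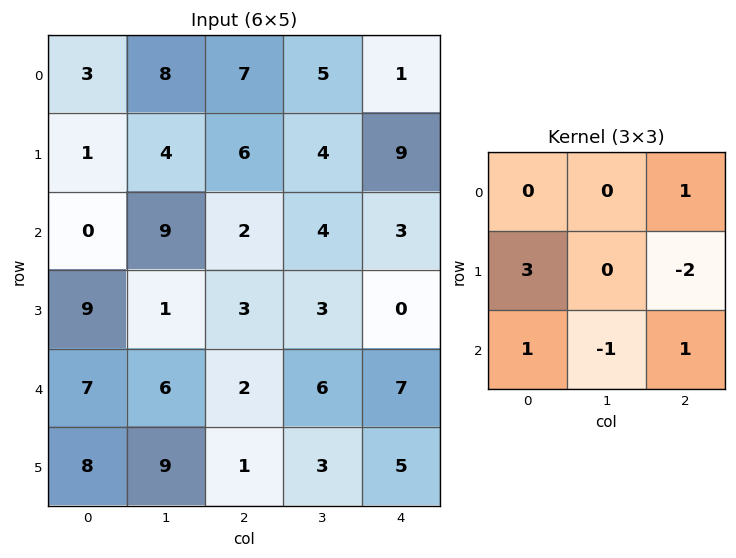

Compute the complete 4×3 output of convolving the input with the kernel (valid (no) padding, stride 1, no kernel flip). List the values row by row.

Output[0,0]: The receptive field on the input at this output position is [3 8 7 / 1 4 6 / 0 9 2]. Elementwise product with the kernel and sum: 7·1 + 1·3 + 6·-2 + 0·1 + 9·-1 + 2·1.
Output[0,1]: The receptive field on the input at this output position is [8 7 5 / 4 6 4 / 9 2 4]. Elementwise product with the kernel and sum: 5·1 + 4·3 + 4·-2 + 9·1 + 2·-1 + 4·1.

-9 20 2
13 24 9
26 11 15
20 20 -5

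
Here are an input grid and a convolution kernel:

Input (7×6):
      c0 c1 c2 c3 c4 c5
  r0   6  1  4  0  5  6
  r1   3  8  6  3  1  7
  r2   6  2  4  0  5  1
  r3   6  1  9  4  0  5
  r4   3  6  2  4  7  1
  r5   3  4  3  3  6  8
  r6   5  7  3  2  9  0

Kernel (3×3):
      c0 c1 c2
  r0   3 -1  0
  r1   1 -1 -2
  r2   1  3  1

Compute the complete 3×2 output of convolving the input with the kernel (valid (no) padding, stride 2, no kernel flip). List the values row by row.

16 22
26 38
25 8

Output[0,0]: The receptive field on the input at this output position is [6 1 4 / 3 8 6 / 6 2 4]. Elementwise product with the kernel and sum: 6·3 + 1·-1 + 3·1 + 8·-1 + 6·-2 + 6·1 + 2·3 + 4·1.
Output[0,1]: The receptive field on the input at this output position is [4 0 5 / 6 3 1 / 4 0 5]. Elementwise product with the kernel and sum: 4·3 + 0·-1 + 6·1 + 3·-1 + 1·-2 + 4·1 + 0·3 + 5·1.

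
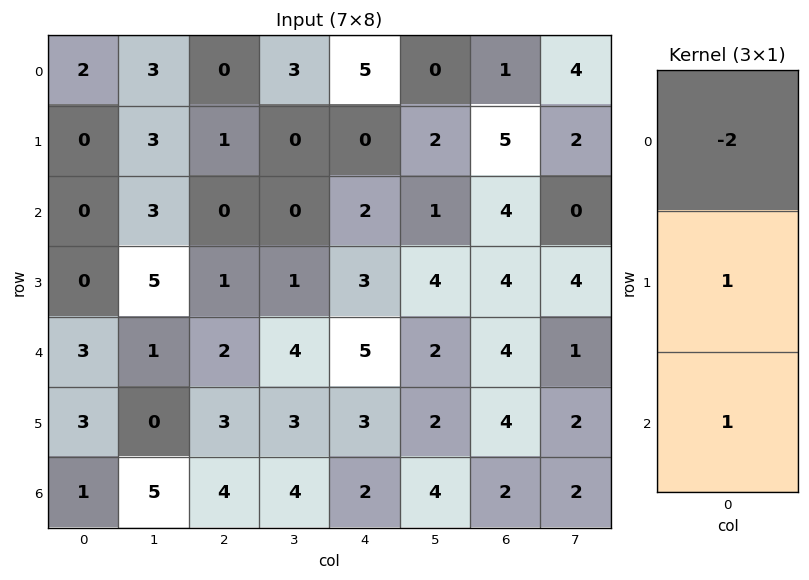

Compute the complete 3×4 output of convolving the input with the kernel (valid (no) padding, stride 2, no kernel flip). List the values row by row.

Output[0,0]: The receptive field on the input at this output position is [2 / 0 / 0]. Elementwise product with the kernel and sum: 2·-2 + 0·1 + 0·1.

-4 1 -8 7
3 3 4 0
-2 3 -5 -2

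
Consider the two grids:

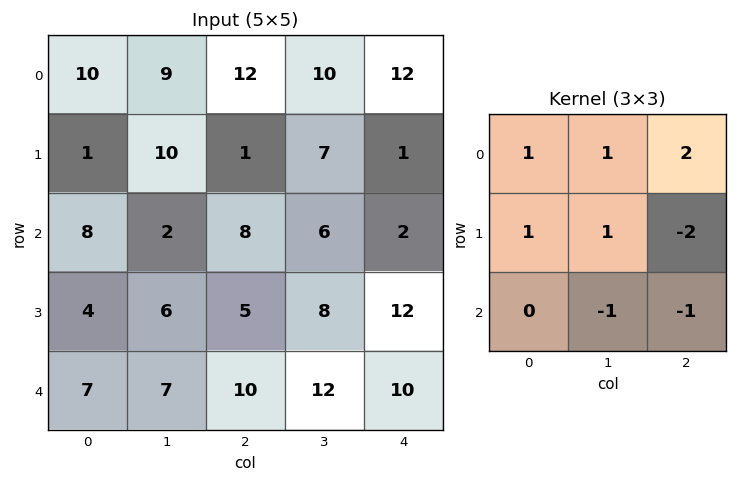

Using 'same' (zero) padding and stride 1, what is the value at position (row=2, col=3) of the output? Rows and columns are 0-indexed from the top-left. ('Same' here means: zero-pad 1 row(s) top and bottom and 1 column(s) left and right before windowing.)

The receptive field on the zero-padded input at this output position is [1 7 1 / 8 6 2 / 5 8 12]. Elementwise product with the kernel and sum: 1·1 + 7·1 + 1·2 + 8·1 + 6·1 + 2·-2 + 8·-1 + 12·-1.

0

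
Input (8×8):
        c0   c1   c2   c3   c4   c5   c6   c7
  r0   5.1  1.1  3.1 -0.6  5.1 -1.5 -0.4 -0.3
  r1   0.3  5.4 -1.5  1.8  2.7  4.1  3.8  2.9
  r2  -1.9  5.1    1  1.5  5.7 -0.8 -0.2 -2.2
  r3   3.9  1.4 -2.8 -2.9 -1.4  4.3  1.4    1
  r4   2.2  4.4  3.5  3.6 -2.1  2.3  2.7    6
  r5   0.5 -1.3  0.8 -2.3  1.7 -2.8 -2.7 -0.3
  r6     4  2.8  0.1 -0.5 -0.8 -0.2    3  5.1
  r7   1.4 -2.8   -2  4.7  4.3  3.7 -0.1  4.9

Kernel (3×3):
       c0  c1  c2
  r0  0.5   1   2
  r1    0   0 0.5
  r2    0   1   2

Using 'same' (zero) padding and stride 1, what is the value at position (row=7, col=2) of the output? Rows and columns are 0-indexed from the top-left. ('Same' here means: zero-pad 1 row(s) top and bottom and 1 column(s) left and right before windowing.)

2.85

The receptive field on the zero-padded input at this output position is [2.8 0.1 -0.5 / -2.8 -2 4.7 / 0 0 0]. Elementwise product with the kernel and sum: 2.8·0.5 + 0.1·1 + -0.5·2 + 4.7·0.5 + 0·1 + 0·2.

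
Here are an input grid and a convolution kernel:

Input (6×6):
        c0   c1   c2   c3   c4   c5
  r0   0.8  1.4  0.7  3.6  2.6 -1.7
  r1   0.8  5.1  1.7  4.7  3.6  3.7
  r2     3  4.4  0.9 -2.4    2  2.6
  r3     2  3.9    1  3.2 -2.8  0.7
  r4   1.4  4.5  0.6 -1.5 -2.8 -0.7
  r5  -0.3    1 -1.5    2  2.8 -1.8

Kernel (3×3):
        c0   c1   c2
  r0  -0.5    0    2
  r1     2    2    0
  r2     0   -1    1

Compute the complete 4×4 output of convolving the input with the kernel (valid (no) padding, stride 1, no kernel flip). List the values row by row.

Output[0,0]: The receptive field on the input at this output position is [0.8 1.4 0.7 / 0.8 5.1 1.7 / 3 4.4 0.9]. Elementwise product with the kernel and sum: 0.8·-0.5 + 0.7·2 + 0.8·2 + 5.1·2 + 4.4·-1 + 0.9·1.
Output[0,1]: The receptive field on the input at this output position is [1.4 0.7 3.6 / 5.1 1.7 4.7 / 4.4 0.9 -2.4]. Elementwise product with the kernel and sum: 1.4·-0.5 + 3.6·2 + 5.1·2 + 1.7·2 + 0.9·-1 + -2.4·1.

9.3 16.8 22.05 12
14.9 19.65 -2.65 7.75
8.2 0.7 10.65 9.3
10.3 18.15 -7.1 -13.4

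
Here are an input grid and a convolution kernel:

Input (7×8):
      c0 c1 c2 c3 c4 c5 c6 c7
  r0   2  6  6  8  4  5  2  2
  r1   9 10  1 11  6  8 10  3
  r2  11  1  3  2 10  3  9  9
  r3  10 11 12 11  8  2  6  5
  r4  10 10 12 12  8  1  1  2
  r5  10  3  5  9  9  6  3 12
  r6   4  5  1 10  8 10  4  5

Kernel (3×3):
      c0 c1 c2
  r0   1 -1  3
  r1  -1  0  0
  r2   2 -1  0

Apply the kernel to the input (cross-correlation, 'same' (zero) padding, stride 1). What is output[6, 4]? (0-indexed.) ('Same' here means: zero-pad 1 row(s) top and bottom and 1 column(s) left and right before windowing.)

8

The receptive field on the zero-padded input at this output position is [9 9 6 / 10 8 10 / 0 0 0]. Elementwise product with the kernel and sum: 9·1 + 9·-1 + 6·3 + 10·-1 + 0·2 + 0·-1.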